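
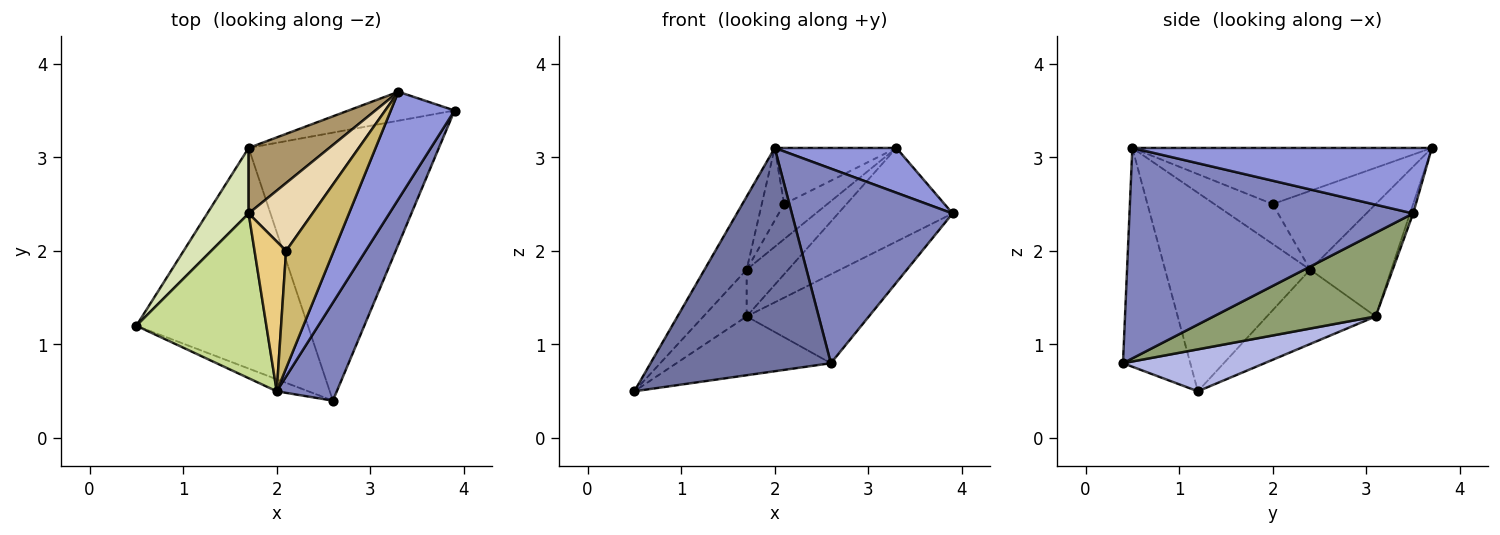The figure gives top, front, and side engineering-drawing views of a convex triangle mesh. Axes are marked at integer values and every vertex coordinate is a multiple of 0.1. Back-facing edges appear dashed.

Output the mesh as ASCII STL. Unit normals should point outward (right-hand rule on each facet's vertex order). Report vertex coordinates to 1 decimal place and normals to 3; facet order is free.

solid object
 facet normal -0.349 -0.936 -0.050
  outer loop
   vertex 2.0 0.5 3.1
   vertex 0.5 1.2 0.5
   vertex 2.6 0.4 0.8
  endloop
 endfacet
 facet normal 0.844 -0.479 0.241
  outer loop
   vertex 2.0 0.5 3.1
   vertex 2.6 0.4 0.8
   vertex 3.9 3.5 2.4
  endloop
 endfacet
 facet normal 0.688 -0.280 0.670
  outer loop
   vertex 3.3 3.7 3.1
   vertex 2.0 0.5 3.1
   vertex 3.9 3.5 2.4
  endloop
 endfacet
 facet normal 0.230 0.251 -0.940
  outer loop
   vertex 1.7 3.1 1.3
   vertex 2.6 0.4 0.8
   vertex 0.5 1.2 0.5
  endloop
 endfacet
 facet normal 0.385 0.291 -0.876
  outer loop
   vertex 1.7 3.1 1.3
   vertex 3.9 3.5 2.4
   vertex 2.6 0.4 0.8
  endloop
 endfacet
 facet normal -0.026 0.955 -0.295
  outer loop
   vertex 1.7 3.1 1.3
   vertex 3.3 3.7 3.1
   vertex 3.9 3.5 2.4
  endloop
 endfacet
 facet normal -0.813 0.236 0.532
  outer loop
   vertex 1.7 2.4 1.8
   vertex 0.5 1.2 0.5
   vertex 2.0 0.5 3.1
  endloop
 endfacet
 facet normal -0.826 0.328 0.459
  outer loop
   vertex 1.7 2.4 1.8
   vertex 1.7 3.1 1.3
   vertex 0.5 1.2 0.5
  endloop
 endfacet
 facet normal -0.750 0.385 0.538
  outer loop
   vertex 1.7 2.4 1.8
   vertex 3.3 3.7 3.1
   vertex 1.7 3.1 1.3
  endloop
 endfacet
 facet normal -0.728 0.296 0.618
  outer loop
   vertex 2.1 2.0 2.5
   vertex 2.0 0.5 3.1
   vertex 3.3 3.7 3.1
  endloop
 endfacet
 facet normal -0.751 0.288 0.594
  outer loop
   vertex 2.1 2.0 2.5
   vertex 1.7 2.4 1.8
   vertex 2.0 0.5 3.1
  endloop
 endfacet
 facet normal -0.738 0.310 0.599
  outer loop
   vertex 2.1 2.0 2.5
   vertex 3.3 3.7 3.1
   vertex 1.7 2.4 1.8
  endloop
 endfacet
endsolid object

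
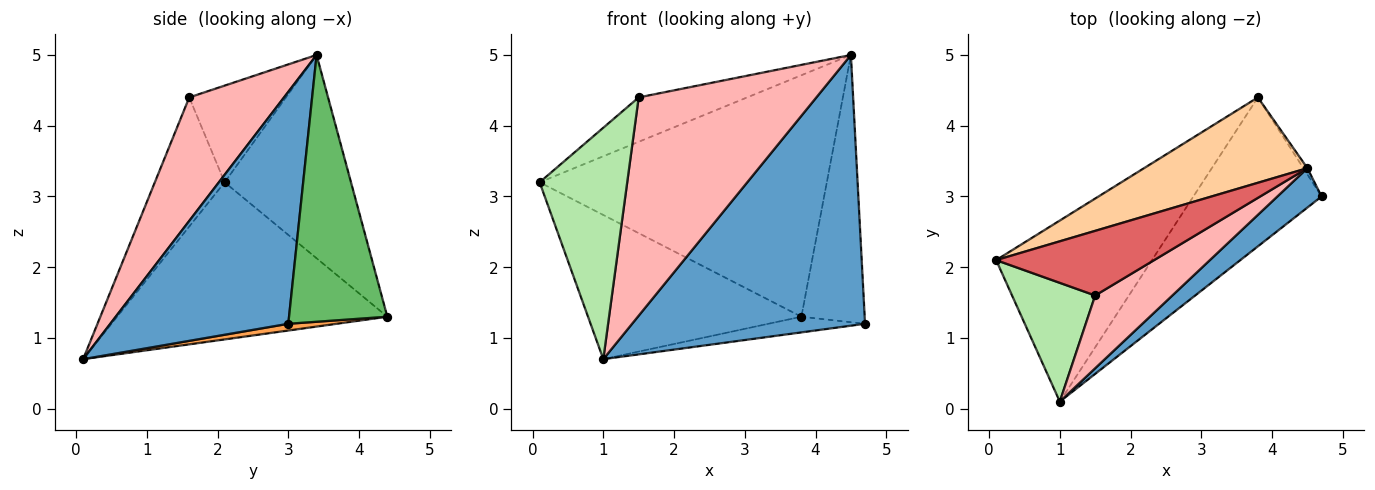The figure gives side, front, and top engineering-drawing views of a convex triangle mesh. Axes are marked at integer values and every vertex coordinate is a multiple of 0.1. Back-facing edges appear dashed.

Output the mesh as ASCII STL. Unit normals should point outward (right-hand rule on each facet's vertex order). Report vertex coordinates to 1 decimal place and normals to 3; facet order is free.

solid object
 facet normal 0.603 -0.789 0.115
  outer loop
   vertex 4.5 3.4 5.0
   vertex 1.0 0.1 0.7
   vertex 4.7 3.0 1.2
  endloop
 endfacet
 facet normal -0.619 0.489 -0.614
  outer loop
   vertex 3.8 4.4 1.3
   vertex 1.0 0.1 0.7
   vertex 0.1 2.1 3.2
  endloop
 endfacet
 facet normal 0.052 0.105 -0.993
  outer loop
   vertex 3.8 4.4 1.3
   vertex 4.7 3.0 1.2
   vertex 1.0 0.1 0.7
  endloop
 endfacet
 facet normal -0.383 0.871 0.308
  outer loop
   vertex 3.8 4.4 1.3
   vertex 0.1 2.1 3.2
   vertex 4.5 3.4 5.0
  endloop
 endfacet
 facet normal 0.841 0.541 -0.013
  outer loop
   vertex 3.8 4.4 1.3
   vertex 4.5 3.4 5.0
   vertex 4.7 3.0 1.2
  endloop
 endfacet
 facet normal -0.578 -0.726 0.372
  outer loop
   vertex 1.5 1.6 4.4
   vertex 0.1 2.1 3.2
   vertex 1.0 0.1 0.7
  endloop
 endfacet
 facet normal -0.450 0.505 0.736
  outer loop
   vertex 1.5 1.6 4.4
   vertex 4.5 3.4 5.0
   vertex 0.1 2.1 3.2
  endloop
 endfacet
 facet normal 0.451 -0.846 0.282
  outer loop
   vertex 1.5 1.6 4.4
   vertex 1.0 0.1 0.7
   vertex 4.5 3.4 5.0
  endloop
 endfacet
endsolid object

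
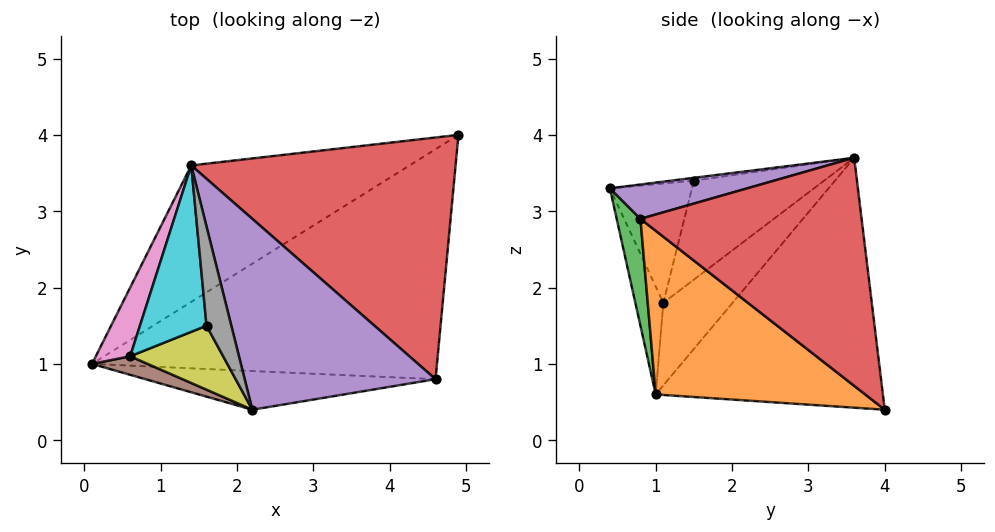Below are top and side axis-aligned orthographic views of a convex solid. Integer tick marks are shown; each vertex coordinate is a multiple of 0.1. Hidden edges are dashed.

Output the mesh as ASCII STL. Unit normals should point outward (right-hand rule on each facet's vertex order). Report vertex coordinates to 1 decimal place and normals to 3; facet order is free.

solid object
 facet normal -0.491 0.758 -0.429
  outer loop
   vertex 1.4 3.6 3.7
   vertex 4.9 4.0 0.4
   vertex 0.1 1.0 0.6
  endloop
 endfacet
 facet normal 0.344 -0.598 -0.724
  outer loop
   vertex 4.6 0.8 2.9
   vertex 0.1 1.0 0.6
   vertex 4.9 4.0 0.4
  endloop
 endfacet
 facet normal 0.109 -0.949 -0.296
  outer loop
   vertex 4.6 0.8 2.9
   vertex 2.2 0.4 3.3
   vertex 0.1 1.0 0.6
  endloop
 endfacet
 facet normal 0.577 0.468 0.669
  outer loop
   vertex 4.6 0.8 2.9
   vertex 4.9 4.0 0.4
   vertex 1.4 3.6 3.7
  endloop
 endfacet
 facet normal 0.177 -0.078 0.981
  outer loop
   vertex 4.6 0.8 2.9
   vertex 1.4 3.6 3.7
   vertex 2.2 0.4 3.3
  endloop
 endfacet
 facet normal -0.613 -0.724 0.316
  outer loop
   vertex 0.6 1.1 1.8
   vertex 0.1 1.0 0.6
   vertex 2.2 0.4 3.3
  endloop
 endfacet
 facet normal -0.923 0.003 0.384
  outer loop
   vertex 0.6 1.1 1.8
   vertex 1.4 3.6 3.7
   vertex 0.1 1.0 0.6
  endloop
 endfacet
 facet normal -0.113 -0.151 0.982
  outer loop
   vertex 1.6 1.5 3.4
   vertex 2.2 0.4 3.3
   vertex 1.4 3.6 3.7
  endloop
 endfacet
 facet normal -0.709 -0.437 0.553
  outer loop
   vertex 1.6 1.5 3.4
   vertex 0.6 1.1 1.8
   vertex 2.2 0.4 3.3
  endloop
 endfacet
 facet normal -0.819 -0.157 0.551
  outer loop
   vertex 1.6 1.5 3.4
   vertex 1.4 3.6 3.7
   vertex 0.6 1.1 1.8
  endloop
 endfacet
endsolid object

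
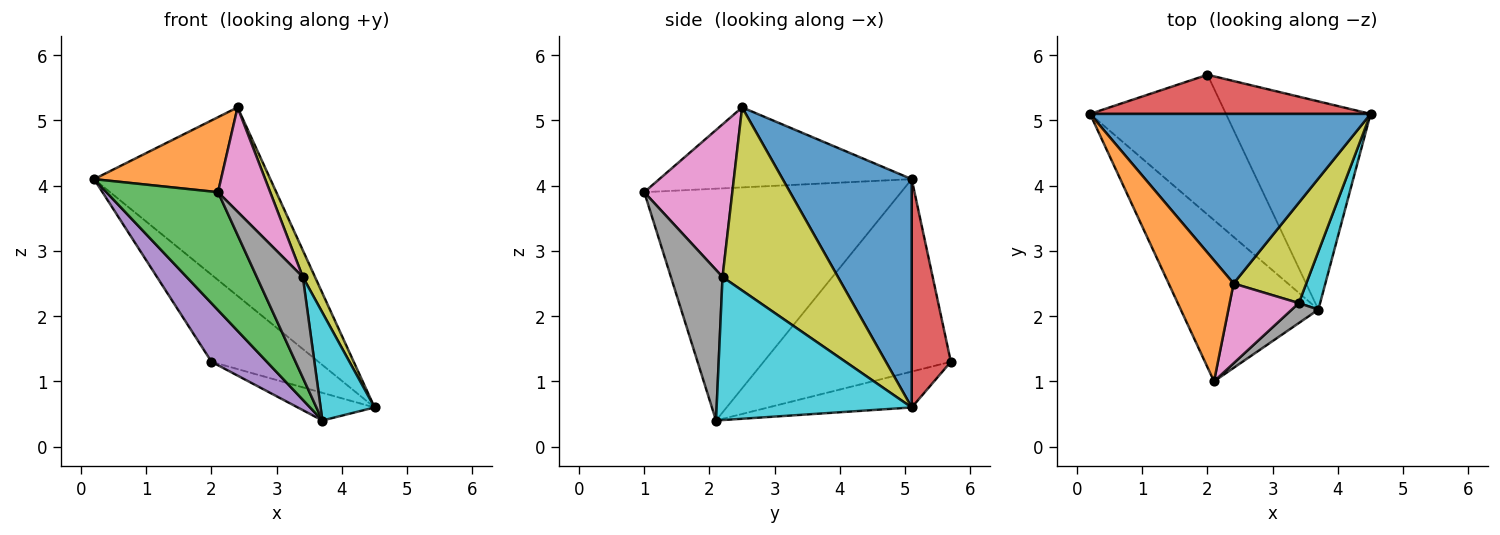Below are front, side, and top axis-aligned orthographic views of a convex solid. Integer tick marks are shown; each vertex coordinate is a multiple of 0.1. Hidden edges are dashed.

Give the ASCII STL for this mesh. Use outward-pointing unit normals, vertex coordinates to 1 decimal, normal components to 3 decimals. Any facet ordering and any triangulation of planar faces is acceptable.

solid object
 facet normal 0.478 0.653 0.587
  outer loop
   vertex 2.4 2.5 5.2
   vertex 4.5 5.1 0.6
   vertex 0.2 5.1 4.1
  endloop
 endfacet
 facet normal -0.723 -0.364 0.587
  outer loop
   vertex 2.4 2.5 5.2
   vertex 0.2 5.1 4.1
   vertex 2.1 1.0 3.9
  endloop
 endfacet
 facet normal -0.806 -0.350 -0.478
  outer loop
   vertex 3.7 2.1 0.4
   vertex 2.1 1.0 3.9
   vertex 0.2 5.1 4.1
  endloop
 endfacet
 facet normal 0.317 0.865 0.389
  outer loop
   vertex 2.0 5.7 1.3
   vertex 0.2 5.1 4.1
   vertex 4.5 5.1 0.6
  endloop
 endfacet
 facet normal -0.794 -0.235 -0.561
  outer loop
   vertex 2.0 5.7 1.3
   vertex 3.7 2.1 0.4
   vertex 0.2 5.1 4.1
  endloop
 endfacet
 facet normal -0.239 0.128 -0.963
  outer loop
   vertex 2.0 5.7 1.3
   vertex 4.5 5.1 0.6
   vertex 3.7 2.1 0.4
  endloop
 endfacet
 facet normal 0.802 -0.475 0.363
  outer loop
   vertex 3.4 2.2 2.6
   vertex 2.4 2.5 5.2
   vertex 2.1 1.0 3.9
  endloop
 endfacet
 facet normal 0.740 -0.660 0.131
  outer loop
   vertex 3.4 2.2 2.6
   vertex 2.1 1.0 3.9
   vertex 3.7 2.1 0.4
  endloop
 endfacet
 facet normal 0.925 -0.098 0.367
  outer loop
   vertex 3.4 2.2 2.6
   vertex 4.5 5.1 0.6
   vertex 2.4 2.5 5.2
  endloop
 endfacet
 facet normal 0.954 -0.264 0.142
  outer loop
   vertex 3.4 2.2 2.6
   vertex 3.7 2.1 0.4
   vertex 4.5 5.1 0.6
  endloop
 endfacet
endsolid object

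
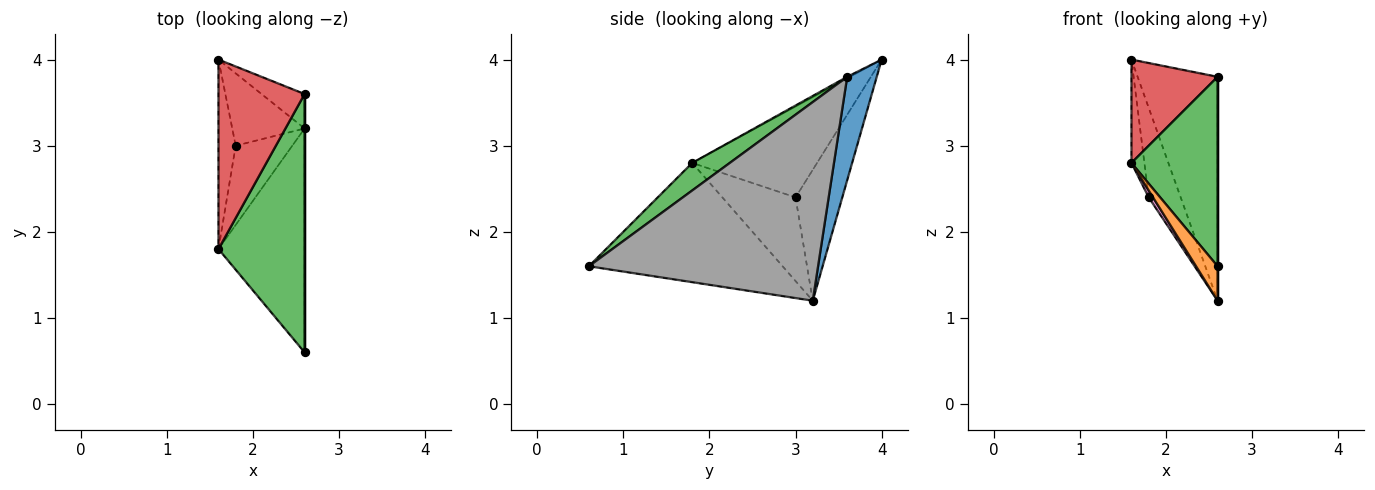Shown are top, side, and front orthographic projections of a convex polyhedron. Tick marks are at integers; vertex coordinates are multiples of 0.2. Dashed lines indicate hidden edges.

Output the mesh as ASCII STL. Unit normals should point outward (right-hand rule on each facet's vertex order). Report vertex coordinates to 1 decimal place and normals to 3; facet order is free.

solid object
 facet normal 0.343 0.928 -0.143
  outer loop
   vertex 2.6 3.6 3.8
   vertex 2.6 3.2 1.2
   vertex 1.6 4.0 4.0
  endloop
 endfacet
 facet normal -0.807 -0.090 -0.583
  outer loop
   vertex 1.6 1.8 2.8
   vertex 2.6 3.2 1.2
   vertex 2.6 0.6 1.6
  endloop
 endfacet
 facet normal 0.250 -0.573 0.781
  outer loop
   vertex 1.6 1.8 2.8
   vertex 2.6 0.6 1.6
   vertex 2.6 3.6 3.8
  endloop
 endfacet
 facet normal -0.016 -0.479 0.878
  outer loop
   vertex 1.6 1.8 2.8
   vertex 2.6 3.6 3.8
   vertex 1.6 4.0 4.0
  endloop
 endfacet
 facet normal -0.751 0.514 -0.415
  outer loop
   vertex 1.8 3.0 2.4
   vertex 1.6 4.0 4.0
   vertex 2.6 3.2 1.2
  endloop
 endfacet
 facet normal -0.977 0.101 -0.185
  outer loop
   vertex 1.8 3.0 2.4
   vertex 1.6 1.8 2.8
   vertex 1.6 4.0 4.0
  endloop
 endfacet
 facet normal -0.827 -0.049 -0.560
  outer loop
   vertex 1.8 3.0 2.4
   vertex 2.6 3.2 1.2
   vertex 1.6 1.8 2.8
  endloop
 endfacet
 facet normal 1.000 0.000 0.000
  outer loop
   vertex 2.6 3.6 3.8
   vertex 2.6 0.6 1.6
   vertex 2.6 3.2 1.2
  endloop
 endfacet
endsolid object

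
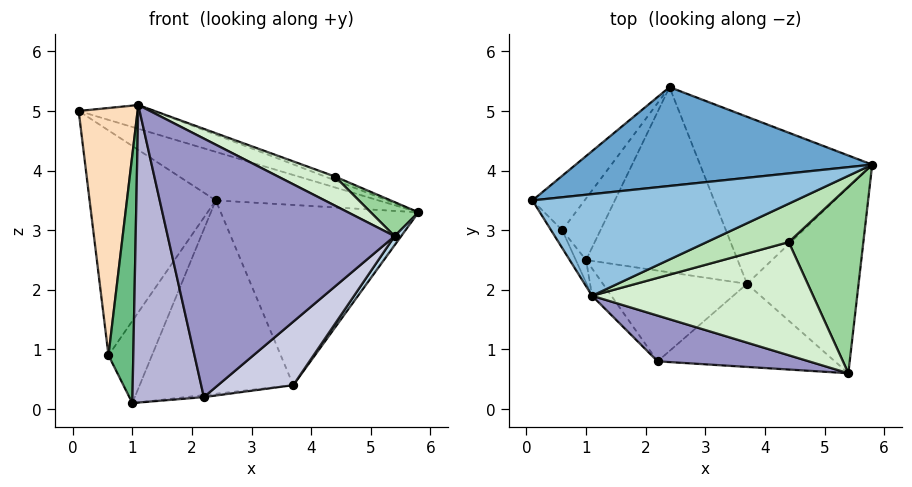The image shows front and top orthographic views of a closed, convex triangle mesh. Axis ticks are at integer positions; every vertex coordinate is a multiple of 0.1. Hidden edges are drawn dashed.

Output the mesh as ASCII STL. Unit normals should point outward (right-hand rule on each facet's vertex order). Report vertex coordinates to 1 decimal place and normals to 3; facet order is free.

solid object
 facet normal 0.216 0.430 0.876
  outer loop
   vertex 2.4 5.4 3.5
   vertex 0.1 3.5 5.0
   vertex 5.8 4.1 3.3
  endloop
 endfacet
 facet normal 0.258 0.220 0.941
  outer loop
   vertex 1.1 1.9 5.1
   vertex 5.8 4.1 3.3
   vertex 0.1 3.5 5.0
  endloop
 endfacet
 facet normal 0.819 -0.028 -0.574
  outer loop
   vertex 3.7 2.1 0.4
   vertex 5.8 4.1 3.3
   vertex 5.4 0.6 2.9
  endloop
 endfacet
 facet normal 0.234 0.713 -0.661
  outer loop
   vertex 3.7 2.1 0.4
   vertex 2.4 5.4 3.5
   vertex 5.8 4.1 3.3
  endloop
 endfacet
 facet normal 0.181 0.710 -0.680
  outer loop
   vertex 3.7 2.1 0.4
   vertex 1.0 2.5 0.1
   vertex 2.4 5.4 3.5
  endloop
 endfacet
 facet normal -0.691 0.702 -0.170
  outer loop
   vertex 0.6 3.0 0.9
   vertex 0.1 3.5 5.0
   vertex 2.4 5.4 3.5
  endloop
 endfacet
 facet normal -0.196 0.784 -0.588
  outer loop
   vertex 0.6 3.0 0.9
   vertex 2.4 5.4 3.5
   vertex 1.0 2.5 0.1
  endloop
 endfacet
 facet normal -0.846 -0.531 -0.038
  outer loop
   vertex 0.6 3.0 0.9
   vertex 1.1 1.9 5.1
   vertex 0.1 3.5 5.0
  endloop
 endfacet
 facet normal -0.819 -0.572 -0.052
  outer loop
   vertex 0.6 3.0 0.9
   vertex 1.0 2.5 0.1
   vertex 1.1 1.9 5.1
  endloop
 endfacet
 facet normal 0.507 -0.155 0.848
  outer loop
   vertex 4.4 2.8 3.9
   vertex 5.4 0.6 2.9
   vertex 5.8 4.1 3.3
  endloop
 endfacet
 facet normal 0.318 0.093 0.944
  outer loop
   vertex 4.4 2.8 3.9
   vertex 5.8 4.1 3.3
   vertex 1.1 1.9 5.1
  endloop
 endfacet
 facet normal 0.387 -0.230 0.893
  outer loop
   vertex 4.4 2.8 3.9
   vertex 1.1 1.9 5.1
   vertex 5.4 0.6 2.9
  endloop
 endfacet
 facet normal -0.204 -0.964 0.171
  outer loop
   vertex 2.2 0.8 0.2
   vertex 5.4 0.6 2.9
   vertex 1.1 1.9 5.1
  endloop
 endfacet
 facet normal -0.814 -0.578 -0.053
  outer loop
   vertex 2.2 0.8 0.2
   vertex 1.1 1.9 5.1
   vertex 1.0 2.5 0.1
  endloop
 endfacet
 facet normal 0.534 -0.513 -0.671
  outer loop
   vertex 2.2 0.8 0.2
   vertex 3.7 2.1 0.4
   vertex 5.4 0.6 2.9
  endloop
 endfacet
 facet normal 0.114 0.022 -0.993
  outer loop
   vertex 2.2 0.8 0.2
   vertex 1.0 2.5 0.1
   vertex 3.7 2.1 0.4
  endloop
 endfacet
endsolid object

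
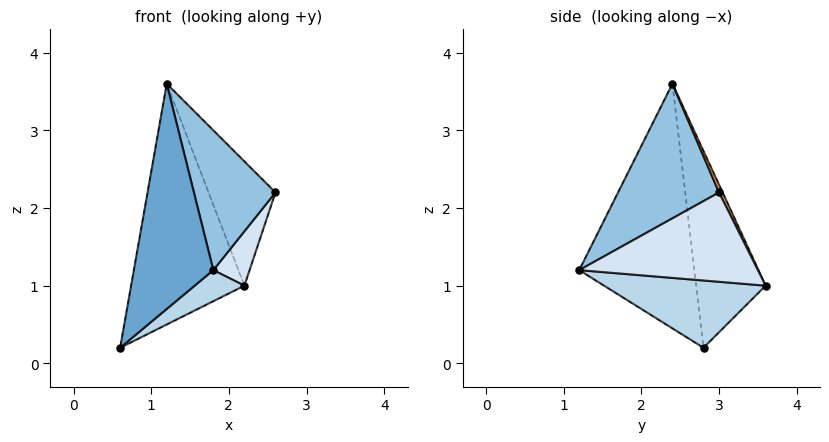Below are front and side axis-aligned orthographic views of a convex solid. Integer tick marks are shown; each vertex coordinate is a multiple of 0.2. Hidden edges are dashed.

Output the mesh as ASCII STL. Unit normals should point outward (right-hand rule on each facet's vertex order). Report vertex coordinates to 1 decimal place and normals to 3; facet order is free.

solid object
 facet normal -0.820 -0.566 0.078
  outer loop
   vertex 1.2 2.4 3.6
   vertex 0.6 2.8 0.2
   vertex 1.8 1.2 1.2
  endloop
 endfacet
 facet normal 0.693 -0.560 0.453
  outer loop
   vertex 1.2 2.4 3.6
   vertex 1.8 1.2 1.2
   vertex 2.6 3.0 2.2
  endloop
 endfacet
 facet normal 0.503 -0.155 -0.851
  outer loop
   vertex 2.2 3.6 1.0
   vertex 1.8 1.2 1.2
   vertex 0.6 2.8 0.2
  endloop
 endfacet
 facet normal 0.902 -0.183 -0.392
  outer loop
   vertex 2.2 3.6 1.0
   vertex 2.6 3.0 2.2
   vertex 1.8 1.2 1.2
  endloop
 endfacet
 facet normal -0.513 0.837 0.189
  outer loop
   vertex 2.2 3.6 1.0
   vertex 0.6 2.8 0.2
   vertex 1.2 2.4 3.6
  endloop
 endfacet
 facet normal 0.048 0.900 0.434
  outer loop
   vertex 2.2 3.6 1.0
   vertex 1.2 2.4 3.6
   vertex 2.6 3.0 2.2
  endloop
 endfacet
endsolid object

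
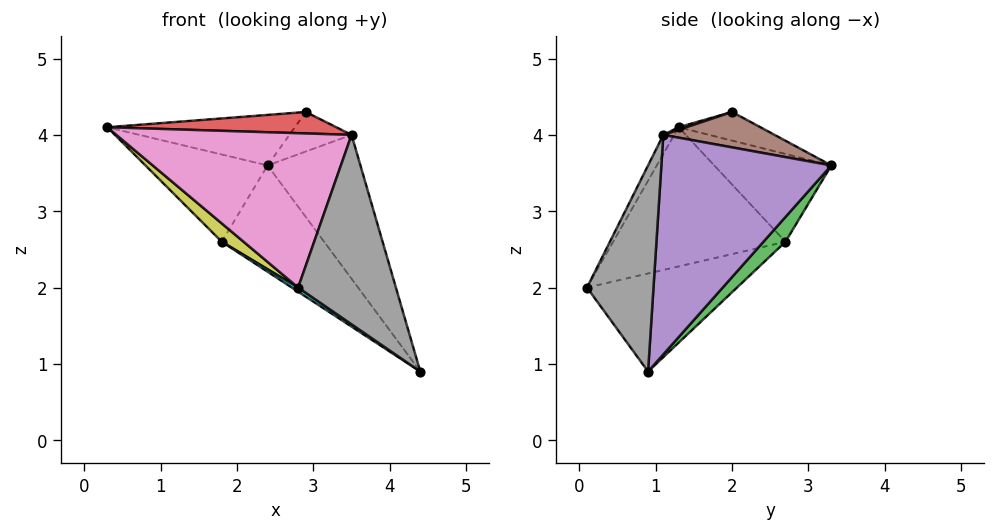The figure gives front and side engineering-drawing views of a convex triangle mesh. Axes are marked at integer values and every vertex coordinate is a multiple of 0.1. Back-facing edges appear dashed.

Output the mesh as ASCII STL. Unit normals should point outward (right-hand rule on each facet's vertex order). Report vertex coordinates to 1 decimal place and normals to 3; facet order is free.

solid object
 facet normal -0.180 0.412 0.893
  outer loop
   vertex 2.9 2.0 4.3
   vertex 2.4 3.3 3.6
   vertex 0.3 1.3 4.1
  endloop
 endfacet
 facet normal -0.692 0.722 -0.018
  outer loop
   vertex 1.8 2.7 2.6
   vertex 0.3 1.3 4.1
   vertex 2.4 3.3 3.6
  endloop
 endfacet
 facet normal 0.172 0.796 -0.581
  outer loop
   vertex 1.8 2.7 2.6
   vertex 2.4 3.3 3.6
   vertex 4.4 0.9 0.9
  endloop
 endfacet
 facet normal 0.010 -0.310 0.951
  outer loop
   vertex 3.5 1.1 4.0
   vertex 2.9 2.0 4.3
   vertex 0.3 1.3 4.1
  endloop
 endfacet
 facet normal 0.856 0.468 0.218
  outer loop
   vertex 3.5 1.1 4.0
   vertex 4.4 0.9 0.9
   vertex 2.4 3.3 3.6
  endloop
 endfacet
 facet normal 0.840 0.469 0.272
  outer loop
   vertex 3.5 1.1 4.0
   vertex 2.4 3.3 3.6
   vertex 2.9 2.0 4.3
  endloop
 endfacet
 facet normal -0.041 -0.888 0.458
  outer loop
   vertex 2.8 0.1 2.0
   vertex 3.5 1.1 4.0
   vertex 0.3 1.3 4.1
  endloop
 endfacet
 facet normal 0.550 -0.808 0.212
  outer loop
   vertex 2.8 0.1 2.0
   vertex 4.4 0.9 0.9
   vertex 3.5 1.1 4.0
  endloop
 endfacet
 facet normal -0.664 -0.084 -0.743
  outer loop
   vertex 2.8 0.1 2.0
   vertex 0.3 1.3 4.1
   vertex 1.8 2.7 2.6
  endloop
 endfacet
 facet normal -0.558 -0.023 -0.829
  outer loop
   vertex 2.8 0.1 2.0
   vertex 1.8 2.7 2.6
   vertex 4.4 0.9 0.9
  endloop
 endfacet
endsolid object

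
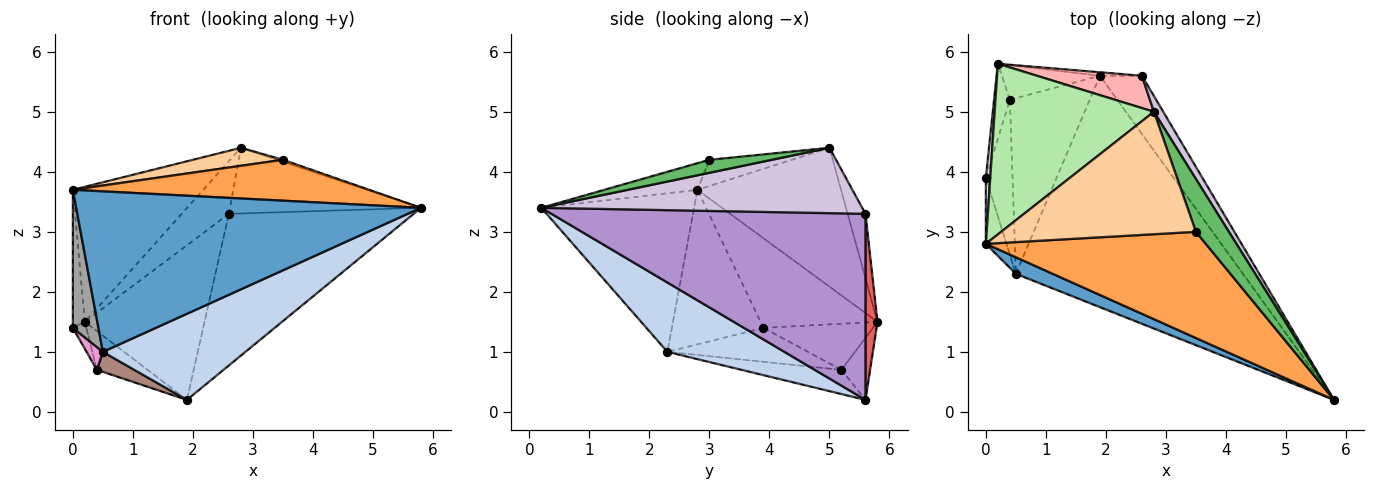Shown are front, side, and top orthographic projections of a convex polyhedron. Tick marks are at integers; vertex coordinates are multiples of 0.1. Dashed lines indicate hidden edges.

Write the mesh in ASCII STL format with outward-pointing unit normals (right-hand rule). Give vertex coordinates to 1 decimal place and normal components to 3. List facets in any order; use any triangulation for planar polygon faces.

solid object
 facet normal -0.403 -0.910 0.094
  outer loop
   vertex 0.5 2.3 1.0
   vertex 5.8 0.2 3.4
   vertex 0.0 2.8 3.7
  endloop
 endfacet
 facet normal 0.275 -0.335 -0.901
  outer loop
   vertex 0.5 2.3 1.0
   vertex 1.9 5.6 0.2
   vertex 5.8 0.2 3.4
  endloop
 endfacet
 facet normal -0.112 -0.357 0.927
  outer loop
   vertex 3.5 3.0 4.2
   vertex 0.0 2.8 3.7
   vertex 5.8 0.2 3.4
  endloop
 endfacet
 facet normal -0.132 -0.144 0.981
  outer loop
   vertex 3.5 3.0 4.2
   vertex 2.8 5.0 4.4
   vertex 0.0 2.8 3.7
  endloop
 endfacet
 facet normal 0.366 0.035 0.930
  outer loop
   vertex 3.5 3.0 4.2
   vertex 5.8 0.2 3.4
   vertex 2.8 5.0 4.4
  endloop
 endfacet
 facet normal -0.564 0.512 0.647
  outer loop
   vertex 0.2 5.8 1.5
   vertex 0.0 2.8 3.7
   vertex 2.8 5.0 4.4
  endloop
 endfacet
 facet normal 0.100 0.995 -0.023
  outer loop
   vertex 2.6 5.6 3.3
   vertex 1.9 5.6 0.2
   vertex 0.2 5.8 1.5
  endloop
 endfacet
 facet normal -0.306 0.811 0.498
  outer loop
   vertex 2.6 5.6 3.3
   vertex 0.2 5.8 1.5
   vertex 2.8 5.0 4.4
  endloop
 endfacet
 facet normal 0.846 0.498 -0.191
  outer loop
   vertex 2.6 5.6 3.3
   vertex 5.8 0.2 3.4
   vertex 1.9 5.6 0.2
  endloop
 endfacet
 facet normal 0.853 0.508 0.122
  outer loop
   vertex 2.6 5.6 3.3
   vertex 2.8 5.0 4.4
   vertex 5.8 0.2 3.4
  endloop
 endfacet
 facet normal -0.288 -0.108 -0.951
  outer loop
   vertex 0.4 5.2 0.7
   vertex 1.9 5.6 0.2
   vertex 0.5 2.3 1.0
  endloop
 endfacet
 facet normal -0.388 0.688 -0.613
  outer loop
   vertex 0.4 5.2 0.7
   vertex 0.2 5.8 1.5
   vertex 1.9 5.6 0.2
  endloop
 endfacet
 facet normal -0.783 -0.091 -0.616
  outer loop
   vertex 0.0 3.9 1.4
   vertex 0.4 5.2 0.7
   vertex 0.5 2.3 1.0
  endloop
 endfacet
 facet normal -0.940 0.116 -0.322
  outer loop
   vertex 0.0 3.9 1.4
   vertex 0.2 5.8 1.5
   vertex 0.4 5.2 0.7
  endloop
 endfacet
 facet normal -0.955 -0.267 -0.128
  outer loop
   vertex 0.0 3.9 1.4
   vertex 0.5 2.3 1.0
   vertex 0.0 2.8 3.7
  endloop
 endfacet
 facet normal -0.994 0.102 0.049
  outer loop
   vertex 0.0 3.9 1.4
   vertex 0.0 2.8 3.7
   vertex 0.2 5.8 1.5
  endloop
 endfacet
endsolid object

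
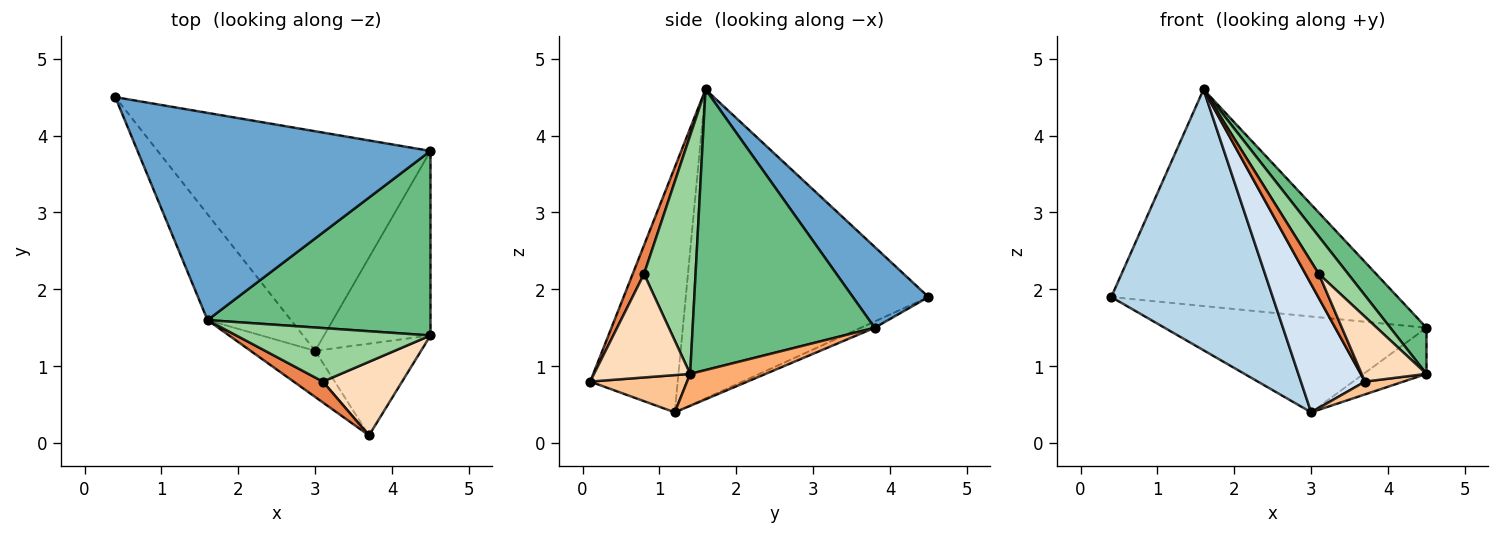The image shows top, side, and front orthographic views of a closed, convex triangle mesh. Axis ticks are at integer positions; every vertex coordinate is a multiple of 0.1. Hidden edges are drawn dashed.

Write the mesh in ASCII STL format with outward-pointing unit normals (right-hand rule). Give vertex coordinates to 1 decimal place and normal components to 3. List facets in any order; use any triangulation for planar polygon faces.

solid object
 facet normal 0.187 0.710 0.679
  outer loop
   vertex 1.6 1.6 4.6
   vertex 4.5 3.8 1.5
   vertex 0.4 4.5 1.9
  endloop
 endfacet
 facet normal -0.021 0.400 -0.916
  outer loop
   vertex 3.0 1.2 0.4
   vertex 0.4 4.5 1.9
   vertex 4.5 3.8 1.5
  endloop
 endfacet
 facet normal -0.812 -0.540 -0.219
  outer loop
   vertex 3.0 1.2 0.4
   vertex 1.6 1.6 4.6
   vertex 0.4 4.5 1.9
  endloop
 endfacet
 facet normal -0.789 -0.578 -0.208
  outer loop
   vertex 3.0 1.2 0.4
   vertex 3.7 0.1 0.8
   vertex 1.6 1.6 4.6
  endloop
 endfacet
 facet normal 0.540 -0.637 0.550
  outer loop
   vertex 3.1 0.8 2.2
   vertex 1.6 1.6 4.6
   vertex 3.7 0.1 0.8
  endloop
 endfacet
 facet normal 0.279 0.233 -0.931
  outer loop
   vertex 4.5 1.4 0.9
   vertex 3.0 1.2 0.4
   vertex 4.5 3.8 1.5
  endloop
 endfacet
 facet normal 0.329 -0.131 -0.935
  outer loop
   vertex 4.5 1.4 0.9
   vertex 3.7 0.1 0.8
   vertex 3.0 1.2 0.4
  endloop
 endfacet
 facet normal 0.700 -0.472 0.536
  outer loop
   vertex 4.5 1.4 0.9
   vertex 3.1 0.8 2.2
   vertex 3.7 0.1 0.8
  endloop
 endfacet
 facet normal 0.774 -0.154 0.615
  outer loop
   vertex 4.5 1.4 0.9
   vertex 4.5 3.8 1.5
   vertex 1.6 1.6 4.6
  endloop
 endfacet
 facet normal 0.709 -0.403 0.578
  outer loop
   vertex 4.5 1.4 0.9
   vertex 1.6 1.6 4.6
   vertex 3.1 0.8 2.2
  endloop
 endfacet
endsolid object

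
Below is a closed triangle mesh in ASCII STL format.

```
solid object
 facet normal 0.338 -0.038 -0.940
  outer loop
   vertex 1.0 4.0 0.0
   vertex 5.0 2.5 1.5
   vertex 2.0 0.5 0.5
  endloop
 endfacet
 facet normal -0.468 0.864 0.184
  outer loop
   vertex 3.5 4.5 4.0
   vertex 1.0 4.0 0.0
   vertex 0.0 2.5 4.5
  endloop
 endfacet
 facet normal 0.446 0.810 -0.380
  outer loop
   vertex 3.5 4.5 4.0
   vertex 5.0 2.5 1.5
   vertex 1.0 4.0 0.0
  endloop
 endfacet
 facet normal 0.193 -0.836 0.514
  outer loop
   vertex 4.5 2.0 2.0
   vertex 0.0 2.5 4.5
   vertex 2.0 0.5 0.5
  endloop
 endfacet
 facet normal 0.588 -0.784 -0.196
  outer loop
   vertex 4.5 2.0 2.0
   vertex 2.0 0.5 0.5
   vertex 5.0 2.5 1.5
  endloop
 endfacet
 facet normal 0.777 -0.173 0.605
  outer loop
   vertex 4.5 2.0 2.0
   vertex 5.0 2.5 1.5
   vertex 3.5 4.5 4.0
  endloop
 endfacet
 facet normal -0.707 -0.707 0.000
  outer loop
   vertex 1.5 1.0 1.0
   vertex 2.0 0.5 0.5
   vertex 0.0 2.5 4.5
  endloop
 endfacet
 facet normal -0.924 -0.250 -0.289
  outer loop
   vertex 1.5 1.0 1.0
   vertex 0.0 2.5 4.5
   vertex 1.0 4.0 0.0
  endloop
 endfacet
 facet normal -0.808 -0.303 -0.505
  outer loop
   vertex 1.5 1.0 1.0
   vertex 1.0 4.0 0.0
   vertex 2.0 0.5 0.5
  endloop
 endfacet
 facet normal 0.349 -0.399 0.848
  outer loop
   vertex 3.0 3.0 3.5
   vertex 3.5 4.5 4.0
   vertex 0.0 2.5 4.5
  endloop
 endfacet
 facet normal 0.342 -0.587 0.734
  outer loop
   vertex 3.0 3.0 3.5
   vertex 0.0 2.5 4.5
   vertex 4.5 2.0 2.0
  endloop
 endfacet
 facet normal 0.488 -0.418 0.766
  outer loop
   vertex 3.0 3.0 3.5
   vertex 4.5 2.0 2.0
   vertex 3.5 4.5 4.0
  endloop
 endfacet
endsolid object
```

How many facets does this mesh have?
12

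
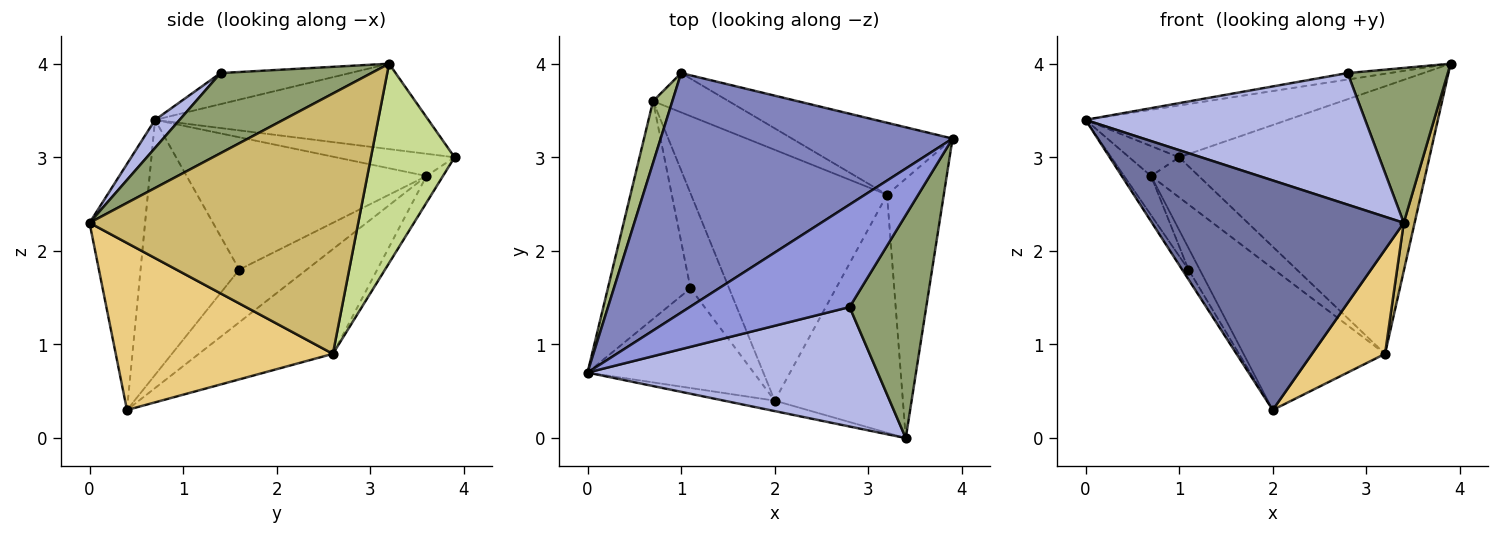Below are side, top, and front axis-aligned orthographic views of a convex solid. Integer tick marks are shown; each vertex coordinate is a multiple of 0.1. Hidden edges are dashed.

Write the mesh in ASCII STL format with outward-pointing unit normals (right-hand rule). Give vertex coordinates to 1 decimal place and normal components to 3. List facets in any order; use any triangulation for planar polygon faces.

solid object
 facet normal -0.215 -0.976 -0.044
  outer loop
   vertex 2.0 0.4 0.3
   vertex 3.4 0.0 2.3
   vertex 0.0 0.7 3.4
  endloop
 endfacet
 facet normal -0.275 0.203 0.940
  outer loop
   vertex 1.0 3.9 3.0
   vertex 0.0 0.7 3.4
   vertex 3.9 3.2 4.0
  endloop
 endfacet
 facet normal -0.190 0.062 0.980
  outer loop
   vertex 2.8 1.4 3.9
   vertex 3.9 3.2 4.0
   vertex 0.0 0.7 3.4
  endloop
 endfacet
 facet normal 0.065 -0.739 0.671
  outer loop
   vertex 2.8 1.4 3.9
   vertex 0.0 0.7 3.4
   vertex 3.4 0.0 2.3
  endloop
 endfacet
 facet normal 0.652 -0.433 0.623
  outer loop
   vertex 2.8 1.4 3.9
   vertex 3.4 0.0 2.3
   vertex 3.9 3.2 4.0
  endloop
 endfacet
 facet normal -0.720 0.303 0.625
  outer loop
   vertex 0.7 3.6 2.8
   vertex 0.0 0.7 3.4
   vertex 1.0 3.9 3.0
  endloop
 endfacet
 facet normal 0.307 0.919 -0.247
  outer loop
   vertex 3.2 2.6 0.9
   vertex 1.0 3.9 3.0
   vertex 3.9 3.2 4.0
  endloop
 endfacet
 facet normal -0.422 0.445 -0.790
  outer loop
   vertex 3.2 2.6 0.9
   vertex 2.0 0.4 0.3
   vertex 0.7 3.6 2.8
  endloop
 endfacet
 facet normal -0.240 0.693 -0.680
  outer loop
   vertex 3.2 2.6 0.9
   vertex 0.7 3.6 2.8
   vertex 1.0 3.9 3.0
  endloop
 endfacet
 facet normal 0.976 -0.039 -0.213
  outer loop
   vertex 3.2 2.6 0.9
   vertex 3.9 3.2 4.0
   vertex 3.4 0.0 2.3
  endloop
 endfacet
 facet normal 0.767 -0.258 -0.588
  outer loop
   vertex 3.2 2.6 0.9
   vertex 3.4 0.0 2.3
   vertex 2.0 0.4 0.3
  endloop
 endfacet
 facet normal -0.837 0.054 -0.545
  outer loop
   vertex 1.1 1.6 1.8
   vertex 2.0 0.4 0.3
   vertex 0.0 0.7 3.4
  endloop
 endfacet
 facet normal -0.844 0.095 -0.527
  outer loop
   vertex 1.1 1.6 1.8
   vertex 0.0 0.7 3.4
   vertex 0.7 3.6 2.8
  endloop
 endfacet
 facet normal -0.799 0.133 -0.586
  outer loop
   vertex 1.1 1.6 1.8
   vertex 0.7 3.6 2.8
   vertex 2.0 0.4 0.3
  endloop
 endfacet
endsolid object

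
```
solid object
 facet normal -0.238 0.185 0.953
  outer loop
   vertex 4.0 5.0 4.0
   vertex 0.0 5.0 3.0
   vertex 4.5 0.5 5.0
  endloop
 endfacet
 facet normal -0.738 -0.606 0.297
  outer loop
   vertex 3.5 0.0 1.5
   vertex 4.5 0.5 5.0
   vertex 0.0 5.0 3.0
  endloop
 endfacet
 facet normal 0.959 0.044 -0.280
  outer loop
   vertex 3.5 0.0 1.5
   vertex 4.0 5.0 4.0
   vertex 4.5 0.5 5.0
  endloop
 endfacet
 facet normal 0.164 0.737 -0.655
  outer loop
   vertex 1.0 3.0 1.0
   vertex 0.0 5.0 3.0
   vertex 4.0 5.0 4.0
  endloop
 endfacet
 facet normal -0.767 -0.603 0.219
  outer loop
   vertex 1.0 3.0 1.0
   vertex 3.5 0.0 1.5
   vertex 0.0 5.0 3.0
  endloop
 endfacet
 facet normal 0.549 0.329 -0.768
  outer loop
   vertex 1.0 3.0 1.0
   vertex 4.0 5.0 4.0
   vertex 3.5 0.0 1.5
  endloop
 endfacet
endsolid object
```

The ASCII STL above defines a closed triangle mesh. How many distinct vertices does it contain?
5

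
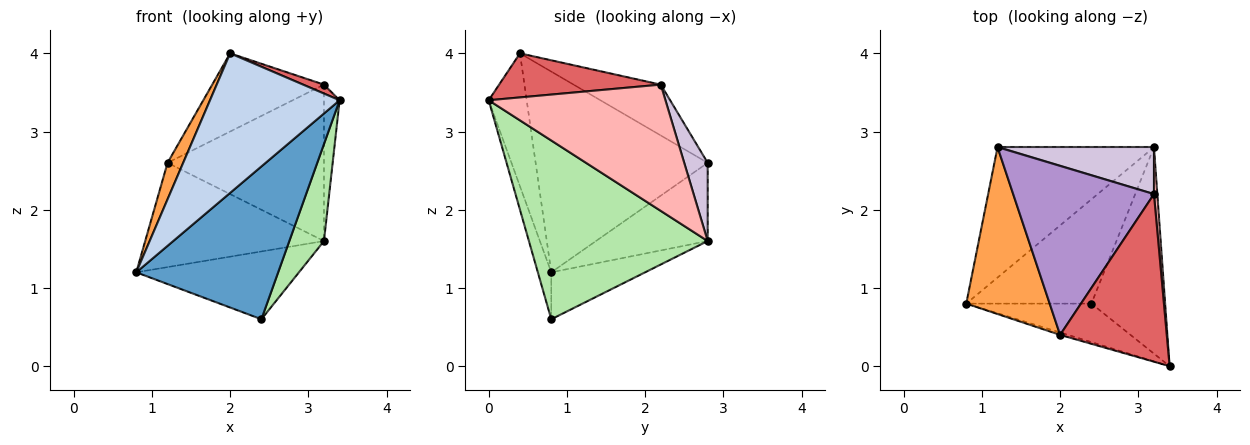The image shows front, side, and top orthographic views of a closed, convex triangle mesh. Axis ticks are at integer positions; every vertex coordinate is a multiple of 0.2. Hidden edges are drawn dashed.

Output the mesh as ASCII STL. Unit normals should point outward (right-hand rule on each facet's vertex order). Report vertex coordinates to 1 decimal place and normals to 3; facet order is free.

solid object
 facet normal -0.091 -0.966 -0.243
  outer loop
   vertex 2.4 0.8 0.6
   vertex 3.4 0.0 3.4
   vertex 0.8 0.8 1.2
  endloop
 endfacet
 facet normal -0.281 -0.959 -0.017
  outer loop
   vertex 2.0 0.4 4.0
   vertex 0.8 0.8 1.2
   vertex 3.4 0.0 3.4
  endloop
 endfacet
 facet normal -0.920 -0.084 0.382
  outer loop
   vertex 2.0 0.4 4.0
   vertex 1.2 2.8 2.6
   vertex 0.8 0.8 1.2
  endloop
 endfacet
 facet normal -0.364 0.582 -0.727
  outer loop
   vertex 3.2 2.8 1.6
   vertex 0.8 0.8 1.2
   vertex 1.2 2.8 2.6
  endloop
 endfacet
 facet normal -0.300 0.520 -0.800
  outer loop
   vertex 3.2 2.8 1.6
   vertex 2.4 0.8 0.6
   vertex 0.8 0.8 1.2
  endloop
 endfacet
 facet normal 0.910 -0.176 -0.375
  outer loop
   vertex 3.2 2.8 1.6
   vertex 3.4 0.0 3.4
   vertex 2.4 0.8 0.6
  endloop
 endfacet
 facet normal 0.382 -0.049 0.923
  outer loop
   vertex 3.2 2.2 3.6
   vertex 2.0 0.4 4.0
   vertex 3.4 0.0 3.4
  endloop
 endfacet
 facet normal 0.996 0.088 0.026
  outer loop
   vertex 3.2 2.2 3.6
   vertex 3.4 0.0 3.4
   vertex 3.2 2.8 1.6
  endloop
 endfacet
 facet normal -0.311 0.399 0.862
  outer loop
   vertex 3.2 2.2 3.6
   vertex 1.2 2.8 2.6
   vertex 2.0 0.4 4.0
  endloop
 endfacet
 facet normal 0.142 0.948 0.284
  outer loop
   vertex 3.2 2.2 3.6
   vertex 3.2 2.8 1.6
   vertex 1.2 2.8 2.6
  endloop
 endfacet
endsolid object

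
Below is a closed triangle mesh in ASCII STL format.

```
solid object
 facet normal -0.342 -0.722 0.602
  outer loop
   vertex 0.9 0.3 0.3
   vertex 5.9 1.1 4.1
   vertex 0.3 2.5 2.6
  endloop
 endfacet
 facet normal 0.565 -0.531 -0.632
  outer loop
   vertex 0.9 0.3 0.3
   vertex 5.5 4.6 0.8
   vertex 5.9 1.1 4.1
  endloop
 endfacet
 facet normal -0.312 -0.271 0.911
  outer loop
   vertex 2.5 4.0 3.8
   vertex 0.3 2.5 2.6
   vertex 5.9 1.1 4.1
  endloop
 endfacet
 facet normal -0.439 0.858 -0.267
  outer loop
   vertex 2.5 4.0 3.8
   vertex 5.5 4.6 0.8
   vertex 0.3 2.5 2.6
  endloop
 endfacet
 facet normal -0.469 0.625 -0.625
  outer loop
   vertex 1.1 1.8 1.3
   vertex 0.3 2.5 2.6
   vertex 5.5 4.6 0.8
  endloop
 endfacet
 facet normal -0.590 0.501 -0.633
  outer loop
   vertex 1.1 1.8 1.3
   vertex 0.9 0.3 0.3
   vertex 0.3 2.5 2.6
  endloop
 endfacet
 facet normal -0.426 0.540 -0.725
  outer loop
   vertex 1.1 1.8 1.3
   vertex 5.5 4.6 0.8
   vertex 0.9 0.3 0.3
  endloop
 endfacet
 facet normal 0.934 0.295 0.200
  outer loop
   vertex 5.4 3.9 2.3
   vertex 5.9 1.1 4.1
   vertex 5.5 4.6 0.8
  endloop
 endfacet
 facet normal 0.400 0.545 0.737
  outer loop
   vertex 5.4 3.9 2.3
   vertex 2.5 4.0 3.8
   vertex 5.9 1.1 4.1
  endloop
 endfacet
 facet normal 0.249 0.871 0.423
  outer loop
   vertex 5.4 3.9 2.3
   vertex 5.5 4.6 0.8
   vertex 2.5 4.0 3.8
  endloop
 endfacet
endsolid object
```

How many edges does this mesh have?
15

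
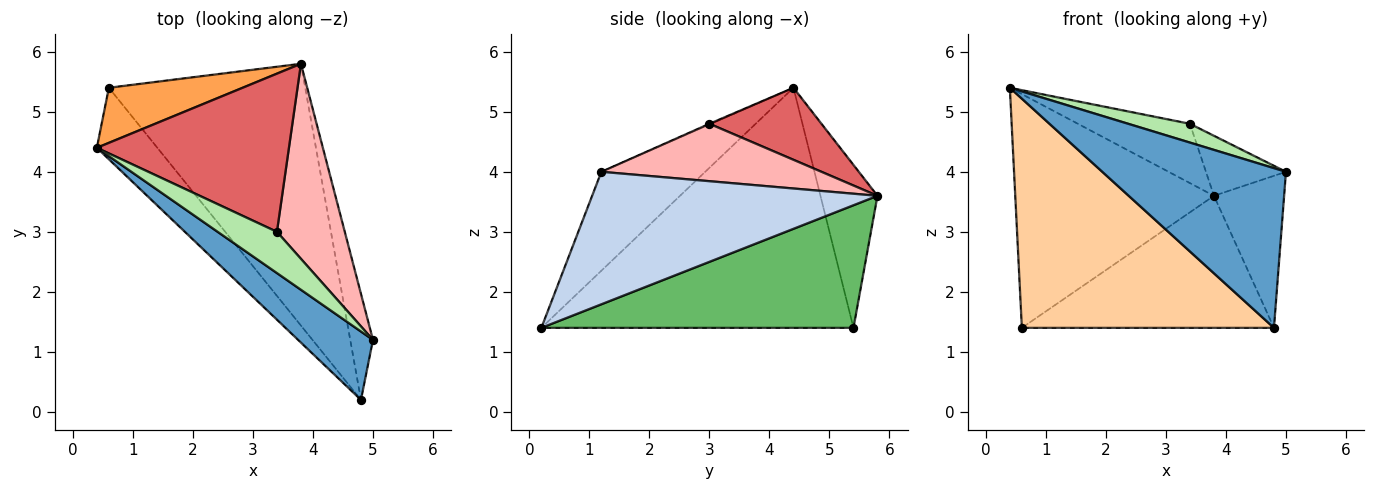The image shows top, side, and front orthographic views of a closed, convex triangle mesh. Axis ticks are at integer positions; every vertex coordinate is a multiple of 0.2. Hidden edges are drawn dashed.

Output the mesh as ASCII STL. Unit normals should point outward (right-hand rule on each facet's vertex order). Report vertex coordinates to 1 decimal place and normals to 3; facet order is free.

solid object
 facet normal -0.461 -0.816 0.349
  outer loop
   vertex 4.8 0.2 1.4
   vertex 5.0 1.2 4.0
   vertex 0.4 4.4 5.4
  endloop
 endfacet
 facet normal 0.958 0.236 -0.164
  outer loop
   vertex 4.8 0.2 1.4
   vertex 3.8 5.8 3.6
   vertex 5.0 1.2 4.0
  endloop
 endfacet
 facet normal -0.269 0.937 0.221
  outer loop
   vertex 0.6 5.4 1.4
   vertex 0.4 4.4 5.4
   vertex 3.8 5.8 3.6
  endloop
 endfacet
 facet normal -0.763 -0.617 -0.192
  outer loop
   vertex 0.6 5.4 1.4
   vertex 4.8 0.2 1.4
   vertex 0.4 4.4 5.4
  endloop
 endfacet
 facet normal 0.487 0.393 -0.780
  outer loop
   vertex 0.6 5.4 1.4
   vertex 3.8 5.8 3.6
   vertex 4.8 0.2 1.4
  endloop
 endfacet
 facet normal -0.012 -0.415 0.910
  outer loop
   vertex 3.4 3.0 4.8
   vertex 0.4 4.4 5.4
   vertex 5.0 1.2 4.0
  endloop
 endfacet
 facet normal 0.331 0.331 0.883
  outer loop
   vertex 3.4 3.0 4.8
   vertex 3.8 5.8 3.6
   vertex 0.4 4.4 5.4
  endloop
 endfacet
 facet normal 0.629 0.229 0.743
  outer loop
   vertex 3.4 3.0 4.8
   vertex 5.0 1.2 4.0
   vertex 3.8 5.8 3.6
  endloop
 endfacet
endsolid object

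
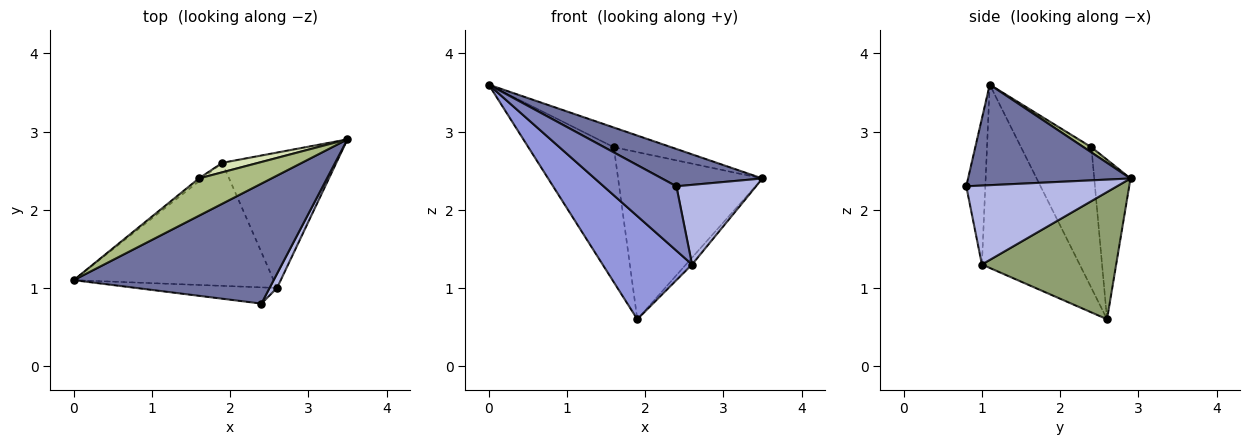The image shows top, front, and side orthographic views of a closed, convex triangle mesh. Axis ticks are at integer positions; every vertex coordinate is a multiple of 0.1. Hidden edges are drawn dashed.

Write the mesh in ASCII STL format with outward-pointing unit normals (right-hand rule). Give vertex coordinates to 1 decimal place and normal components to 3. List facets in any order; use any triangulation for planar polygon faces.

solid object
 facet normal 0.433 -0.268 0.861
  outer loop
   vertex 2.4 0.8 2.3
   vertex 3.5 2.9 2.4
   vertex 0.0 1.1 3.6
  endloop
 endfacet
 facet normal -0.246 -0.940 -0.237
  outer loop
   vertex 2.6 1.0 1.3
   vertex 2.4 0.8 2.3
   vertex 0.0 1.1 3.6
  endloop
 endfacet
 facet normal -0.575 -0.526 -0.627
  outer loop
   vertex 2.6 1.0 1.3
   vertex 0.0 1.1 3.6
   vertex 1.9 2.6 0.6
  endloop
 endfacet
 facet normal 0.881 -0.466 0.083
  outer loop
   vertex 2.6 1.0 1.3
   vertex 3.5 2.9 2.4
   vertex 2.4 0.8 2.3
  endloop
 endfacet
 facet normal 0.744 0.034 -0.667
  outer loop
   vertex 2.6 1.0 1.3
   vertex 1.9 2.6 0.6
   vertex 3.5 2.9 2.4
  endloop
 endfacet
 facet normal 0.063 0.465 0.883
  outer loop
   vertex 1.6 2.4 2.8
   vertex 0.0 1.1 3.6
   vertex 3.5 2.9 2.4
  endloop
 endfacet
 facet normal -0.635 0.772 -0.016
  outer loop
   vertex 1.6 2.4 2.8
   vertex 1.9 2.6 0.6
   vertex 0.0 1.1 3.6
  endloop
 endfacet
 facet normal -0.243 0.968 0.055
  outer loop
   vertex 1.6 2.4 2.8
   vertex 3.5 2.9 2.4
   vertex 1.9 2.6 0.6
  endloop
 endfacet
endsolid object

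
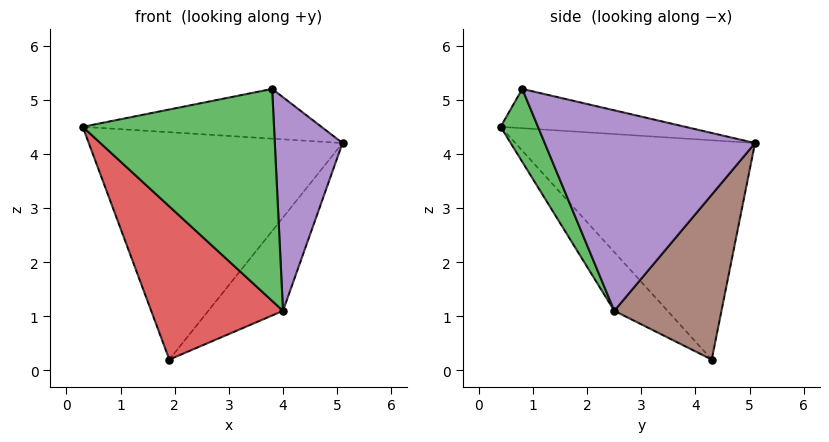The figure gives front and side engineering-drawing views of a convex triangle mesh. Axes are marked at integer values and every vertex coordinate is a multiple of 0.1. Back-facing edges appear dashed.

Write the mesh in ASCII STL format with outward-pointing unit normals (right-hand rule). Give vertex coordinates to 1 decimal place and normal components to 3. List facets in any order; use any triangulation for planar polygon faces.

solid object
 facet normal -0.219 0.283 0.934
  outer loop
   vertex 3.8 0.8 5.2
   vertex 5.1 5.1 4.2
   vertex 0.3 0.4 4.5
  endloop
 endfacet
 facet normal -0.637 0.674 0.375
  outer loop
   vertex 1.9 4.3 0.2
   vertex 0.3 0.4 4.5
   vertex 5.1 5.1 4.2
  endloop
 endfacet
 facet normal 0.178 -0.912 -0.369
  outer loop
   vertex 4.0 2.5 1.1
   vertex 3.8 0.8 5.2
   vertex 0.3 0.4 4.5
  endloop
 endfacet
 facet normal -0.267 -0.662 -0.700
  outer loop
   vertex 4.0 2.5 1.1
   vertex 0.3 0.4 4.5
   vertex 1.9 4.3 0.2
  endloop
 endfacet
 facet normal 0.949 -0.306 -0.080
  outer loop
   vertex 4.0 2.5 1.1
   vertex 5.1 5.1 4.2
   vertex 3.8 0.8 5.2
  endloop
 endfacet
 facet normal 0.650 0.453 -0.610
  outer loop
   vertex 4.0 2.5 1.1
   vertex 1.9 4.3 0.2
   vertex 5.1 5.1 4.2
  endloop
 endfacet
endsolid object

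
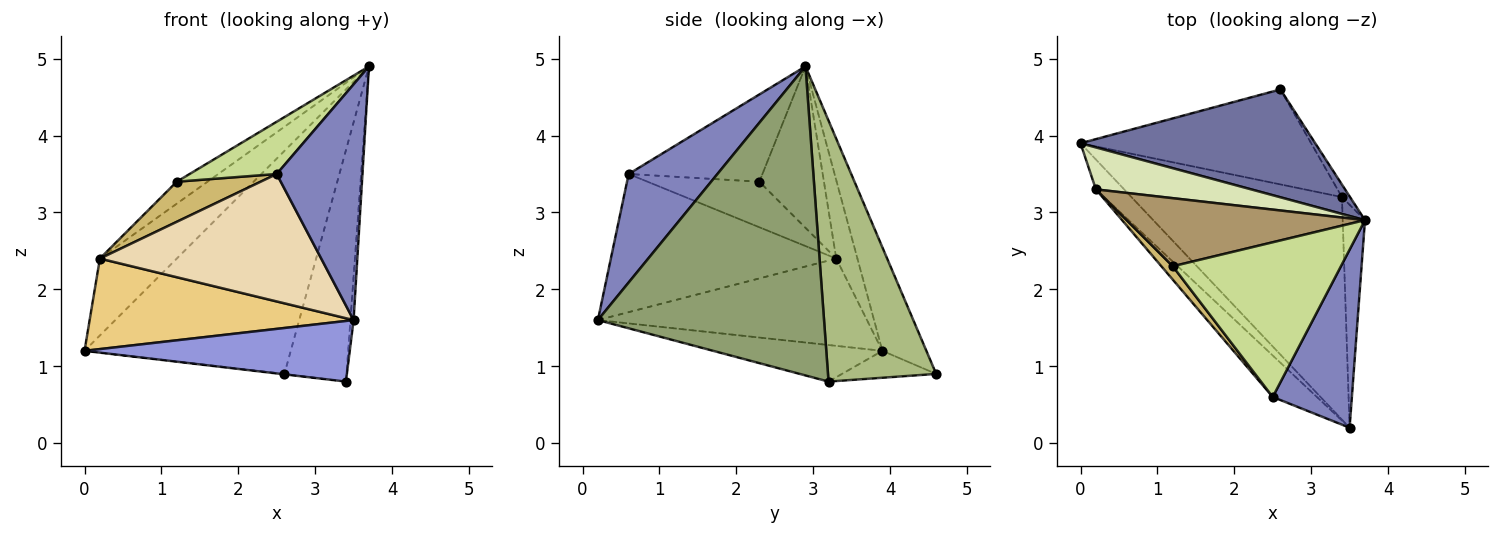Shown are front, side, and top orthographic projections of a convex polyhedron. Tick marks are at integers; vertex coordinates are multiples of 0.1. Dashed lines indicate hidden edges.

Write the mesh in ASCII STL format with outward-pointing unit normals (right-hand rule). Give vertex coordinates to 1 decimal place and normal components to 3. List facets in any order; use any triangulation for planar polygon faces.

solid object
 facet normal -0.189 0.884 0.428
  outer loop
   vertex 2.6 4.6 0.9
   vertex 0.0 3.9 1.2
   vertex 3.7 2.9 4.9
  endloop
 endfacet
 facet normal 0.637 -0.615 0.465
  outer loop
   vertex 2.5 0.6 3.5
   vertex 3.5 0.2 1.6
   vertex 3.7 2.9 4.9
  endloop
 endfacet
 facet normal -0.165 -0.259 -0.952
  outer loop
   vertex 3.4 3.2 0.8
   vertex 3.5 0.2 1.6
   vertex 0.0 3.9 1.2
  endloop
 endfacet
 facet normal -0.116 0.005 -0.993
  outer loop
   vertex 3.4 3.2 0.8
   vertex 0.0 3.9 1.2
   vertex 2.6 4.6 0.9
  endloop
 endfacet
 facet normal 0.997 0.014 -0.072
  outer loop
   vertex 3.4 3.2 0.8
   vertex 3.7 2.9 4.9
   vertex 3.5 0.2 1.6
  endloop
 endfacet
 facet normal 0.867 0.497 -0.027
  outer loop
   vertex 3.4 3.2 0.8
   vertex 2.6 4.6 0.9
   vertex 3.7 2.9 4.9
  endloop
 endfacet
 facet normal -0.441 -0.287 0.850
  outer loop
   vertex 1.2 2.3 3.4
   vertex 2.5 0.6 3.5
   vertex 3.7 2.9 4.9
  endloop
 endfacet
 facet normal -0.235 0.853 0.466
  outer loop
   vertex 0.2 3.3 2.4
   vertex 3.7 2.9 4.9
   vertex 0.0 3.9 1.2
  endloop
 endfacet
 facet normal -0.542 0.258 0.800
  outer loop
   vertex 0.2 3.3 2.4
   vertex 1.2 2.3 3.4
   vertex 3.7 2.9 4.9
  endloop
 endfacet
 facet normal -0.784 -0.588 0.196
  outer loop
   vertex 0.2 3.3 2.4
   vertex 2.5 0.6 3.5
   vertex 1.2 2.3 3.4
  endloop
 endfacet
 facet normal -0.696 -0.682 -0.225
  outer loop
   vertex 0.2 3.3 2.4
   vertex 0.0 3.9 1.2
   vertex 3.5 0.2 1.6
  endloop
 endfacet
 facet normal -0.696 -0.683 -0.222
  outer loop
   vertex 0.2 3.3 2.4
   vertex 3.5 0.2 1.6
   vertex 2.5 0.6 3.5
  endloop
 endfacet
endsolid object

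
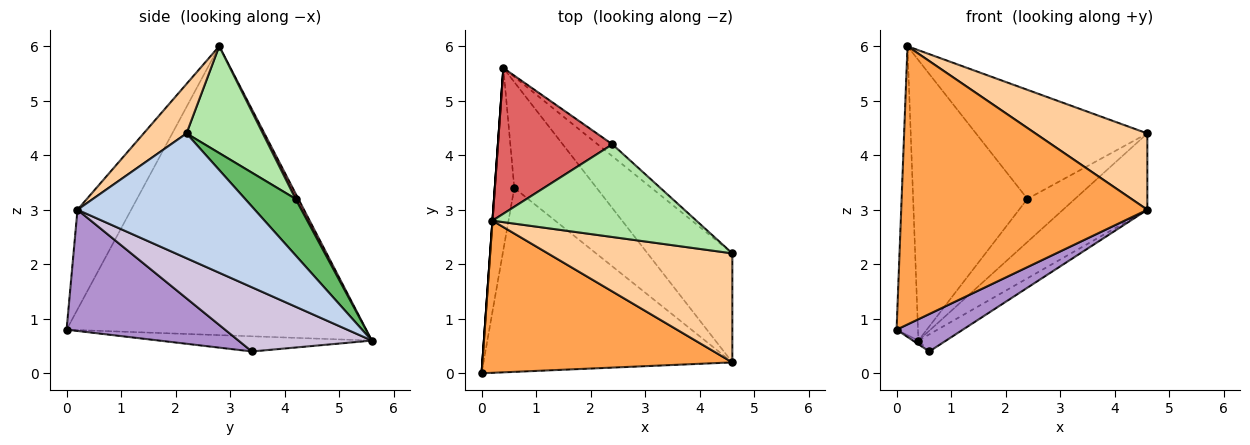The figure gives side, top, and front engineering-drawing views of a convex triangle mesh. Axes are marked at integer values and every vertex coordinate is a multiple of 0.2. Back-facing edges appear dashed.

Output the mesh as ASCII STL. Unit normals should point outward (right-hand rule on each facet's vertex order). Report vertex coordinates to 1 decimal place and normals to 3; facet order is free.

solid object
 facet normal -0.997 0.071 0.000
  outer loop
   vertex 0.2 2.8 6.0
   vertex 0.4 5.6 0.6
   vertex 0.0 0.0 0.8
  endloop
 endfacet
 facet normal 0.770 0.366 -0.523
  outer loop
   vertex 4.6 0.2 3.0
   vertex 0.4 5.6 0.6
   vertex 4.6 2.2 4.4
  endloop
 endfacet
 facet normal -0.188 -0.862 0.471
  outer loop
   vertex 4.6 0.2 3.0
   vertex 0.2 2.8 6.0
   vertex 0.0 0.0 0.8
  endloop
 endfacet
 facet normal 0.215 -0.560 0.800
  outer loop
   vertex 4.6 0.2 3.0
   vertex 4.6 2.2 4.4
   vertex 0.2 2.8 6.0
  endloop
 endfacet
 facet normal 0.715 0.674 -0.187
  outer loop
   vertex 2.4 4.2 3.2
   vertex 4.6 2.2 4.4
   vertex 0.4 5.6 0.6
  endloop
 endfacet
 facet normal 0.321 0.722 0.613
  outer loop
   vertex 2.4 4.2 3.2
   vertex 0.2 2.8 6.0
   vertex 4.6 2.2 4.4
  endloop
 endfacet
 facet normal 0.022 0.887 0.461
  outer loop
   vertex 2.4 4.2 3.2
   vertex 0.4 5.6 0.6
   vertex 0.2 2.8 6.0
  endloop
 endfacet
 facet normal -0.615 0.016 -0.788
  outer loop
   vertex 0.6 3.4 0.4
   vertex 0.0 0.0 0.8
   vertex 0.4 5.6 0.6
  endloop
 endfacet
 facet normal 0.431 -0.180 -0.884
  outer loop
   vertex 0.6 3.4 0.4
   vertex 4.6 0.2 3.0
   vertex 0.0 0.0 0.8
  endloop
 endfacet
 facet normal 0.610 0.127 -0.782
  outer loop
   vertex 0.6 3.4 0.4
   vertex 0.4 5.6 0.6
   vertex 4.6 0.2 3.0
  endloop
 endfacet
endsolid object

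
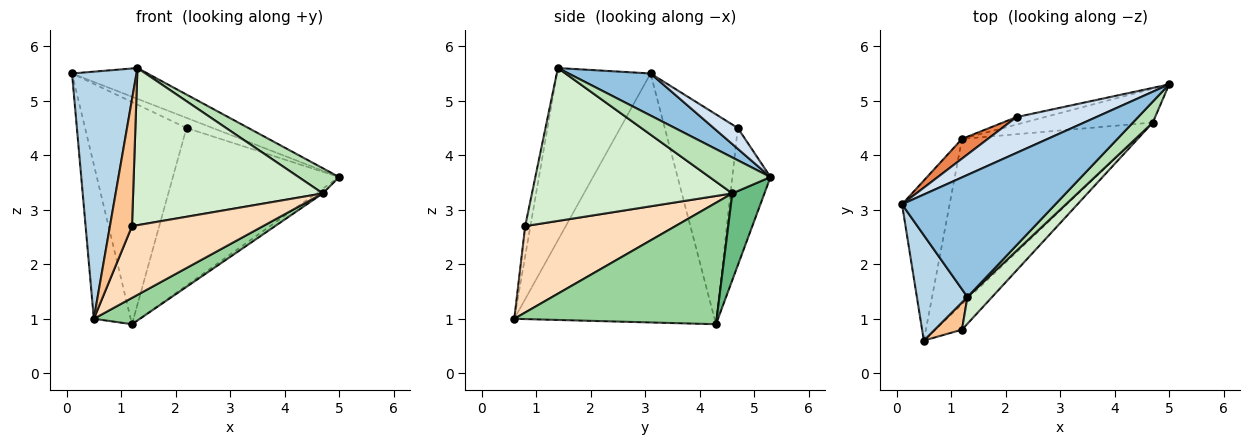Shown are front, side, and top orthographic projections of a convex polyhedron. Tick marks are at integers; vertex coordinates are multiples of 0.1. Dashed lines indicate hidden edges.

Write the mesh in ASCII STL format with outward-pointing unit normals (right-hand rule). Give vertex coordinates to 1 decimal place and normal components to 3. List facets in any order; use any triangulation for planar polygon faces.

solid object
 facet normal -0.967 0.178 -0.185
  outer loop
   vertex 1.2 4.3 0.9
   vertex 0.5 0.6 1.0
   vertex 0.1 3.1 5.5
  endloop
 endfacet
 facet normal 0.257 0.237 0.937
  outer loop
   vertex 1.3 1.4 5.6
   vertex 5.0 5.3 3.6
   vertex 0.1 3.1 5.5
  endloop
 endfacet
 facet normal -0.801 -0.551 0.235
  outer loop
   vertex 1.3 1.4 5.6
   vertex 0.1 3.1 5.5
   vertex 0.5 0.6 1.0
  endloop
 endfacet
 facet normal 0.243 0.264 0.933
  outer loop
   vertex 2.2 4.7 4.5
   vertex 0.1 3.1 5.5
   vertex 5.0 5.3 3.6
  endloop
 endfacet
 facet normal -0.583 0.810 0.072
  outer loop
   vertex 2.2 4.7 4.5
   vertex 1.2 4.3 0.9
   vertex 0.1 3.1 5.5
  endloop
 endfacet
 facet normal -0.223 0.974 -0.046
  outer loop
   vertex 2.2 4.7 4.5
   vertex 5.0 5.3 3.6
   vertex 1.2 4.3 0.9
  endloop
 endfacet
 facet normal -0.225 -0.953 0.205
  outer loop
   vertex 1.2 0.8 2.7
   vertex 1.3 1.4 5.6
   vertex 0.5 0.6 1.0
  endloop
 endfacet
 facet normal 0.734 -0.640 -0.227
  outer loop
   vertex 4.7 4.6 3.3
   vertex 1.2 0.8 2.7
   vertex 0.5 0.6 1.0
  endloop
 endfacet
 facet normal 0.555 0.115 -0.824
  outer loop
   vertex 4.7 4.6 3.3
   vertex 1.2 4.3 0.9
   vertex 5.0 5.3 3.6
  endloop
 endfacet
 facet normal 0.568 -0.129 -0.813
  outer loop
   vertex 4.7 4.6 3.3
   vertex 0.5 0.6 1.0
   vertex 1.2 4.3 0.9
  endloop
 endfacet
 facet normal 0.756 -0.503 0.418
  outer loop
   vertex 4.7 4.6 3.3
   vertex 5.0 5.3 3.6
   vertex 1.3 1.4 5.6
  endloop
 endfacet
 facet normal 0.721 -0.683 0.116
  outer loop
   vertex 4.7 4.6 3.3
   vertex 1.3 1.4 5.6
   vertex 1.2 0.8 2.7
  endloop
 endfacet
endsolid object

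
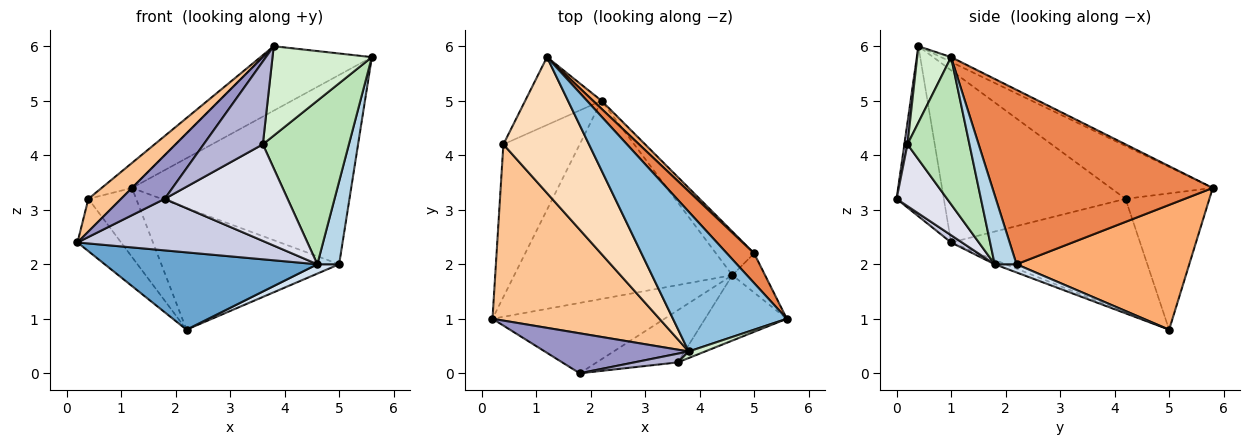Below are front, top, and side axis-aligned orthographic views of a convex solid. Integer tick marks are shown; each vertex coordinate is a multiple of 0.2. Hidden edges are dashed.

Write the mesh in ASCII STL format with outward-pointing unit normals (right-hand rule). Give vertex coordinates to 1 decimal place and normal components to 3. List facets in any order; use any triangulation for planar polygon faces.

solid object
 facet normal -0.019 -0.363 -0.931
  outer loop
   vertex 4.6 1.8 2.0
   vertex 0.2 1.0 2.4
   vertex 2.2 5.0 0.8
  endloop
 endfacet
 facet normal -0.039 0.418 0.907
  outer loop
   vertex 3.8 0.4 6.0
   vertex 5.6 1.0 5.8
   vertex 1.2 5.8 3.4
  endloop
 endfacet
 facet normal 0.670 -0.670 -0.318
  outer loop
   vertex 5.0 2.2 2.0
   vertex 5.6 1.0 5.8
   vertex 4.6 1.8 2.0
  endloop
 endfacet
 facet normal 0.205 -0.205 -0.957
  outer loop
   vertex 5.0 2.2 2.0
   vertex 4.6 1.8 2.0
   vertex 2.2 5.0 0.8
  endloop
 endfacet
 facet normal 0.705 0.701 0.110
  outer loop
   vertex 5.0 2.2 2.0
   vertex 1.2 5.8 3.4
   vertex 5.6 1.0 5.8
  endloop
 endfacet
 facet normal 0.696 0.716 0.047
  outer loop
   vertex 5.0 2.2 2.0
   vertex 2.2 5.0 0.8
   vertex 1.2 5.8 3.4
  endloop
 endfacet
 facet normal -0.712 -0.128 0.691
  outer loop
   vertex 0.4 4.2 3.2
   vertex 0.2 1.0 2.4
   vertex 3.8 0.4 6.0
  endloop
 endfacet
 facet normal -0.519 0.155 0.840
  outer loop
   vertex 0.4 4.2 3.2
   vertex 3.8 0.4 6.0
   vertex 1.2 5.8 3.4
  endloop
 endfacet
 facet normal -0.815 0.188 -0.548
  outer loop
   vertex 0.4 4.2 3.2
   vertex 2.2 5.0 0.8
   vertex 0.2 1.0 2.4
  endloop
 endfacet
 facet normal -0.781 0.445 -0.437
  outer loop
   vertex 0.4 4.2 3.2
   vertex 1.2 5.8 3.4
   vertex 2.2 5.0 0.8
  endloop
 endfacet
 facet normal 0.556 -0.772 -0.309
  outer loop
   vertex 3.6 0.2 4.2
   vertex 4.6 1.8 2.0
   vertex 5.6 1.0 5.8
  endloop
 endfacet
 facet normal 0.322 -0.944 0.069
  outer loop
   vertex 3.6 0.2 4.2
   vertex 5.6 1.0 5.8
   vertex 3.8 0.4 6.0
  endloop
 endfacet
 facet normal -0.624 -0.576 0.528
  outer loop
   vertex 1.8 0.0 3.2
   vertex 3.8 0.4 6.0
   vertex 0.2 1.0 2.4
  endloop
 endfacet
 facet normal 0.052 -0.993 0.105
  outer loop
   vertex 1.8 0.0 3.2
   vertex 3.6 0.2 4.2
   vertex 3.8 0.4 6.0
  endloop
 endfacet
 facet normal 0.034 -0.591 -0.806
  outer loop
   vertex 1.8 0.0 3.2
   vertex 0.2 1.0 2.4
   vertex 4.6 1.8 2.0
  endloop
 endfacet
 facet normal 0.340 -0.827 -0.447
  outer loop
   vertex 1.8 0.0 3.2
   vertex 4.6 1.8 2.0
   vertex 3.6 0.2 4.2
  endloop
 endfacet
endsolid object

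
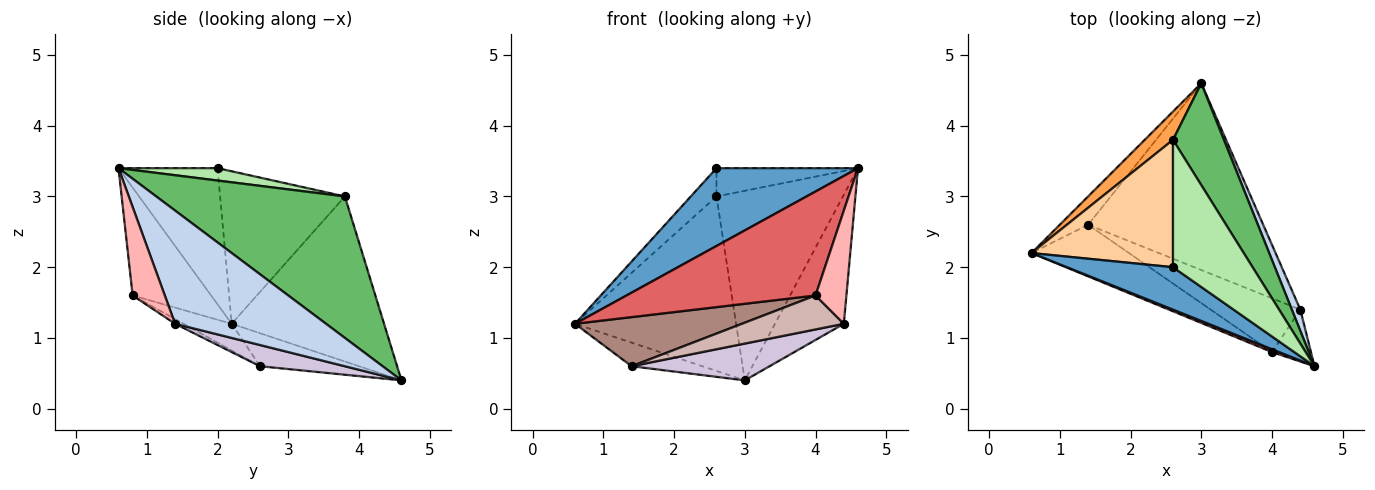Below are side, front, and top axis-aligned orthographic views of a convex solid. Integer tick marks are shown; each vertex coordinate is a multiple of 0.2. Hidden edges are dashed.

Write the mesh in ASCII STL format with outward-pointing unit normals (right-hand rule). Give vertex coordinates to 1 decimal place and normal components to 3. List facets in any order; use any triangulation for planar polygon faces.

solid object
 facet normal -0.524 -0.748 0.408
  outer loop
   vertex 2.6 2.0 3.4
   vertex 0.6 2.2 1.2
   vertex 4.6 0.6 3.4
  endloop
 endfacet
 facet normal 0.908 0.414 0.068
  outer loop
   vertex 4.4 1.4 1.2
   vertex 3.0 4.6 0.4
   vertex 4.6 0.6 3.4
  endloop
 endfacet
 facet normal -0.682 0.721 0.117
  outer loop
   vertex 2.6 3.8 3.0
   vertex 3.0 4.6 0.4
   vertex 0.6 2.2 1.2
  endloop
 endfacet
 facet normal -0.725 0.149 0.673
  outer loop
   vertex 2.6 3.8 3.0
   vertex 0.6 2.2 1.2
   vertex 2.6 2.0 3.4
  endloop
 endfacet
 facet normal 0.796 0.533 0.287
  outer loop
   vertex 2.6 3.8 3.0
   vertex 4.6 0.6 3.4
   vertex 3.0 4.6 0.4
  endloop
 endfacet
 facet normal 0.150 0.214 0.965
  outer loop
   vertex 2.6 3.8 3.0
   vertex 2.6 2.0 3.4
   vertex 4.6 0.6 3.4
  endloop
 endfacet
 facet normal -0.383 -0.923 0.025
  outer loop
   vertex 4.0 0.8 1.6
   vertex 4.6 0.6 3.4
   vertex 0.6 2.2 1.2
  endloop
 endfacet
 facet normal 0.688 -0.660 -0.303
  outer loop
   vertex 4.0 0.8 1.6
   vertex 4.4 1.4 1.2
   vertex 4.6 0.6 3.4
  endloop
 endfacet
 facet normal -0.667 0.477 -0.572
  outer loop
   vertex 1.4 2.6 0.6
   vertex 0.6 2.2 1.2
   vertex 3.0 4.6 0.4
  endloop
 endfacet
 facet normal 0.118 -0.192 -0.974
  outer loop
   vertex 1.4 2.6 0.6
   vertex 3.0 4.6 0.4
   vertex 4.4 1.4 1.2
  endloop
 endfacet
 facet normal -0.195 -0.676 -0.711
  outer loop
   vertex 1.4 2.6 0.6
   vertex 4.0 0.8 1.6
   vertex 0.6 2.2 1.2
  endloop
 endfacet
 facet normal -0.044 -0.533 -0.845
  outer loop
   vertex 1.4 2.6 0.6
   vertex 4.4 1.4 1.2
   vertex 4.0 0.8 1.6
  endloop
 endfacet
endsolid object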